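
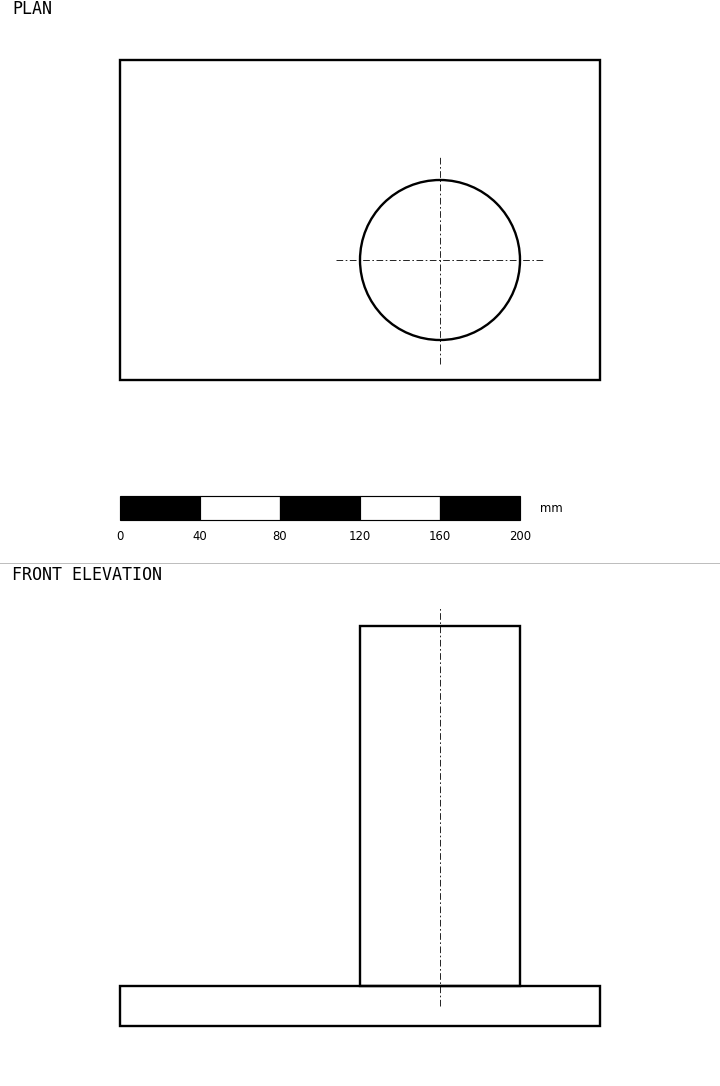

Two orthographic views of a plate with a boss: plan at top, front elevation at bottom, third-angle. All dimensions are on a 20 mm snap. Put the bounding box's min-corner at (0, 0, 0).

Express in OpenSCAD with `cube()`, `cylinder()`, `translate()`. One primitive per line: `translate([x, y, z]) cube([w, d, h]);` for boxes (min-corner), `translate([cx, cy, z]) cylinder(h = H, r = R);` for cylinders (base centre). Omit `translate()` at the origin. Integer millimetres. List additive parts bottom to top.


cube([240, 160, 20]);
translate([160, 60, 20]) cylinder(h = 180, r = 40);


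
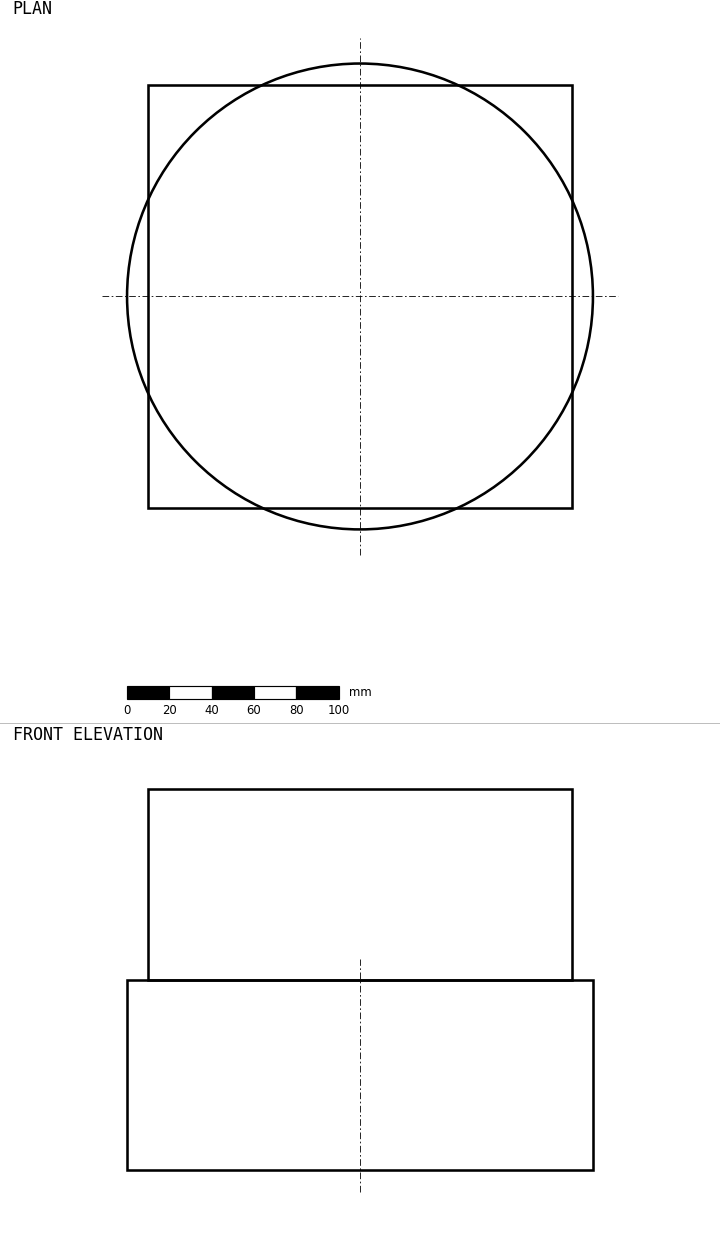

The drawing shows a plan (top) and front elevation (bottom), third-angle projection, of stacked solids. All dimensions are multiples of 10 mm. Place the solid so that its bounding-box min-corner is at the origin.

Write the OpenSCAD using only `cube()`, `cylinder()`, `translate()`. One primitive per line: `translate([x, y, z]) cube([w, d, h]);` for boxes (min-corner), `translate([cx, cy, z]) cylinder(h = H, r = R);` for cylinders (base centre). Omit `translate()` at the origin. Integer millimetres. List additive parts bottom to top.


translate([110, 110, 0]) cylinder(h = 90, r = 110);
translate([10, 10, 90]) cube([200, 200, 90]);


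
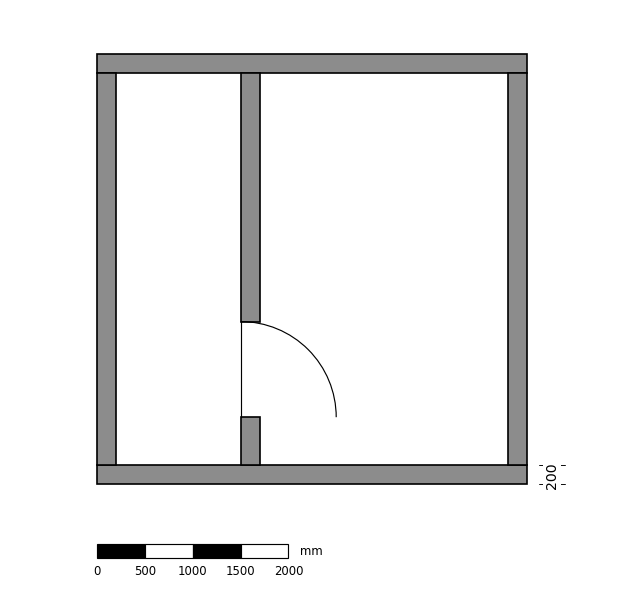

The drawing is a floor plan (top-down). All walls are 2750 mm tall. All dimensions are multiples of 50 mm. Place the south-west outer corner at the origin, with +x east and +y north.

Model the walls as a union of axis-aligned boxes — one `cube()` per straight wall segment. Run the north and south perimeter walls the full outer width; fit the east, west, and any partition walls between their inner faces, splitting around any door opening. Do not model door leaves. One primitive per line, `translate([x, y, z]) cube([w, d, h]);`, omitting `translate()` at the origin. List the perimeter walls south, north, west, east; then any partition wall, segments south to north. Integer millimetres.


cube([4500, 200, 2750]);
translate([0, 4300, 0]) cube([4500, 200, 2750]);
translate([0, 200, 0]) cube([200, 4100, 2750]);
translate([4300, 200, 0]) cube([200, 4100, 2750]);
translate([1500, 200, 0]) cube([200, 500, 2750]);
translate([1500, 1700, 0]) cube([200, 2600, 2750]);


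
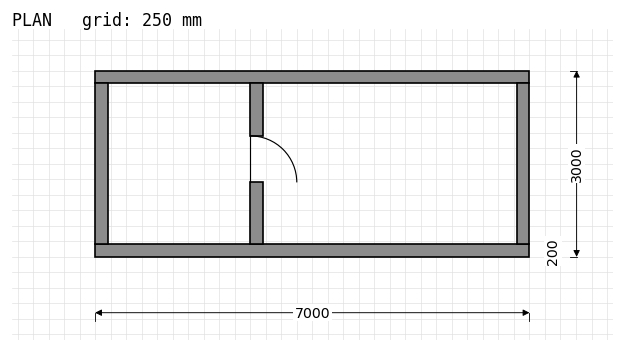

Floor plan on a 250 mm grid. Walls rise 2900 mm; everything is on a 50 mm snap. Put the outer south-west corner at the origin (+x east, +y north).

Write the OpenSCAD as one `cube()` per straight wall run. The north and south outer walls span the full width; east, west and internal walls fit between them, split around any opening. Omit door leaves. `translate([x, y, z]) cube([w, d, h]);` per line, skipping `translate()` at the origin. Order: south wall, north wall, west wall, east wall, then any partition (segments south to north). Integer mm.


cube([7000, 200, 2900]);
translate([0, 2800, 0]) cube([7000, 200, 2900]);
translate([0, 200, 0]) cube([200, 2600, 2900]);
translate([6800, 200, 0]) cube([200, 2600, 2900]);
translate([2500, 200, 0]) cube([200, 1000, 2900]);
translate([2500, 1950, 0]) cube([200, 850, 2900]);


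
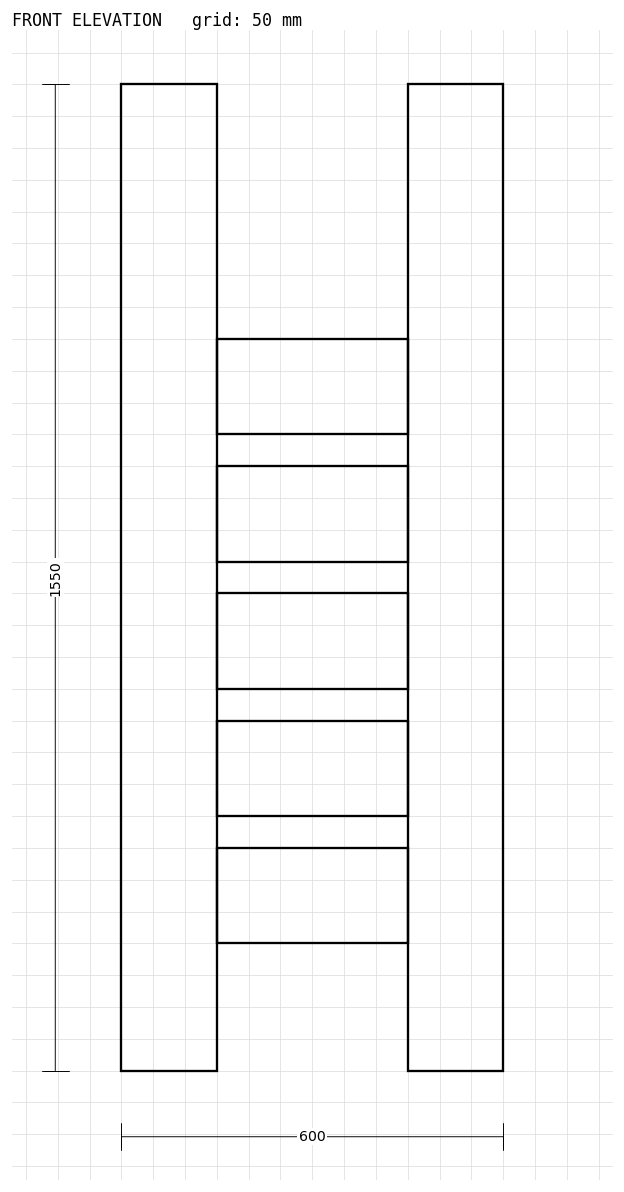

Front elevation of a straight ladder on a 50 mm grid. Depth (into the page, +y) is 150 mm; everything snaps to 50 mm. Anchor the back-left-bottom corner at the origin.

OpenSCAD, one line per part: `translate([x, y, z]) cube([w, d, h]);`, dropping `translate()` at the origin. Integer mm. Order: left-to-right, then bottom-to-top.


cube([150, 150, 1550]);
translate([150, 0, 200]) cube([300, 150, 150]);
translate([150, 0, 400]) cube([300, 150, 150]);
translate([150, 0, 600]) cube([300, 150, 150]);
translate([150, 0, 800]) cube([300, 150, 150]);
translate([150, 0, 1000]) cube([300, 150, 150]);
translate([450, 0, 0]) cube([150, 150, 1550]);


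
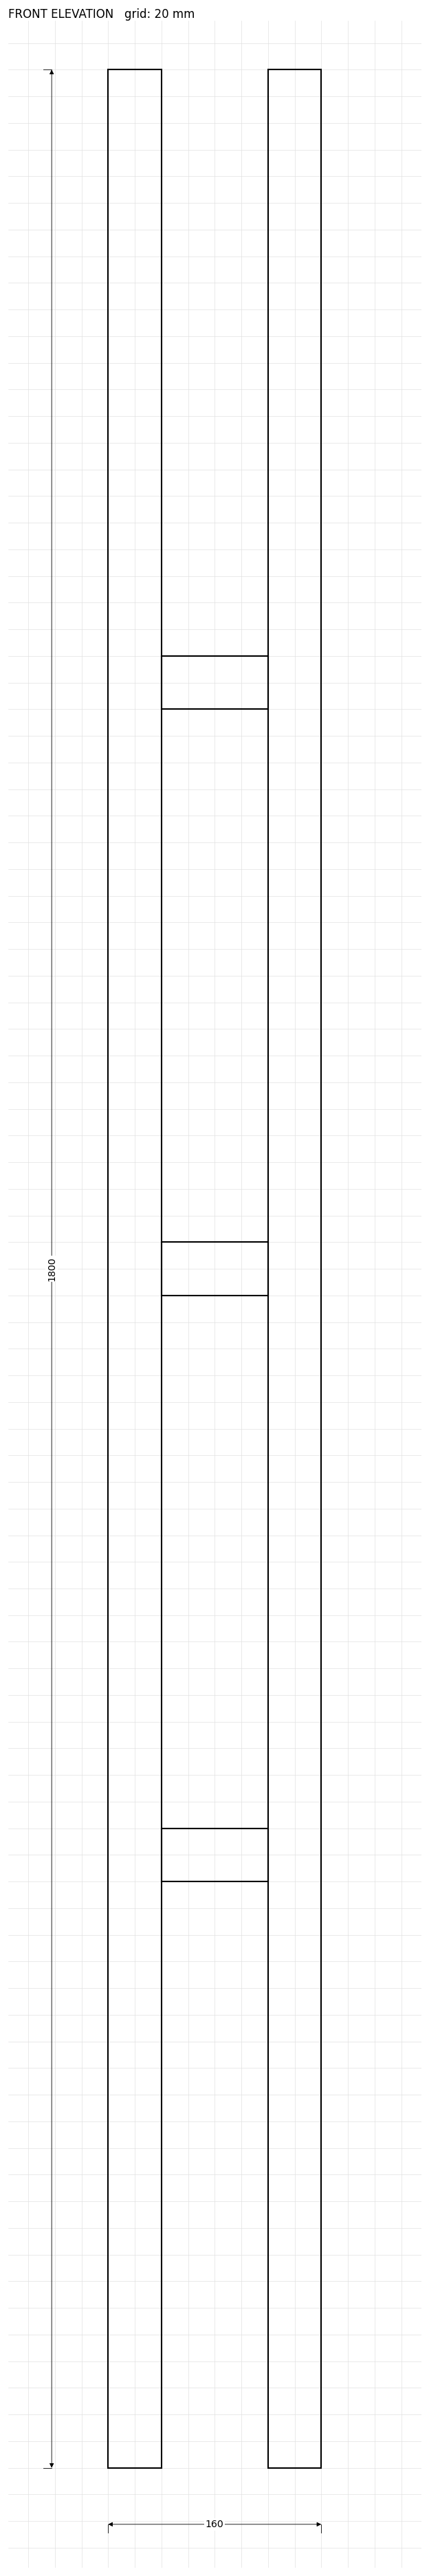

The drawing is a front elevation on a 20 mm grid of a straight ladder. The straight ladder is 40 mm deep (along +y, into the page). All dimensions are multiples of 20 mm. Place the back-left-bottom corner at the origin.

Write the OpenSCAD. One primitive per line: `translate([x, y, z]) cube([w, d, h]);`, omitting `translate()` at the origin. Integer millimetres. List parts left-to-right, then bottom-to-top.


cube([40, 40, 1800]);
translate([40, 0, 440]) cube([80, 40, 40]);
translate([40, 0, 880]) cube([80, 40, 40]);
translate([40, 0, 1320]) cube([80, 40, 40]);
translate([120, 0, 0]) cube([40, 40, 1800]);


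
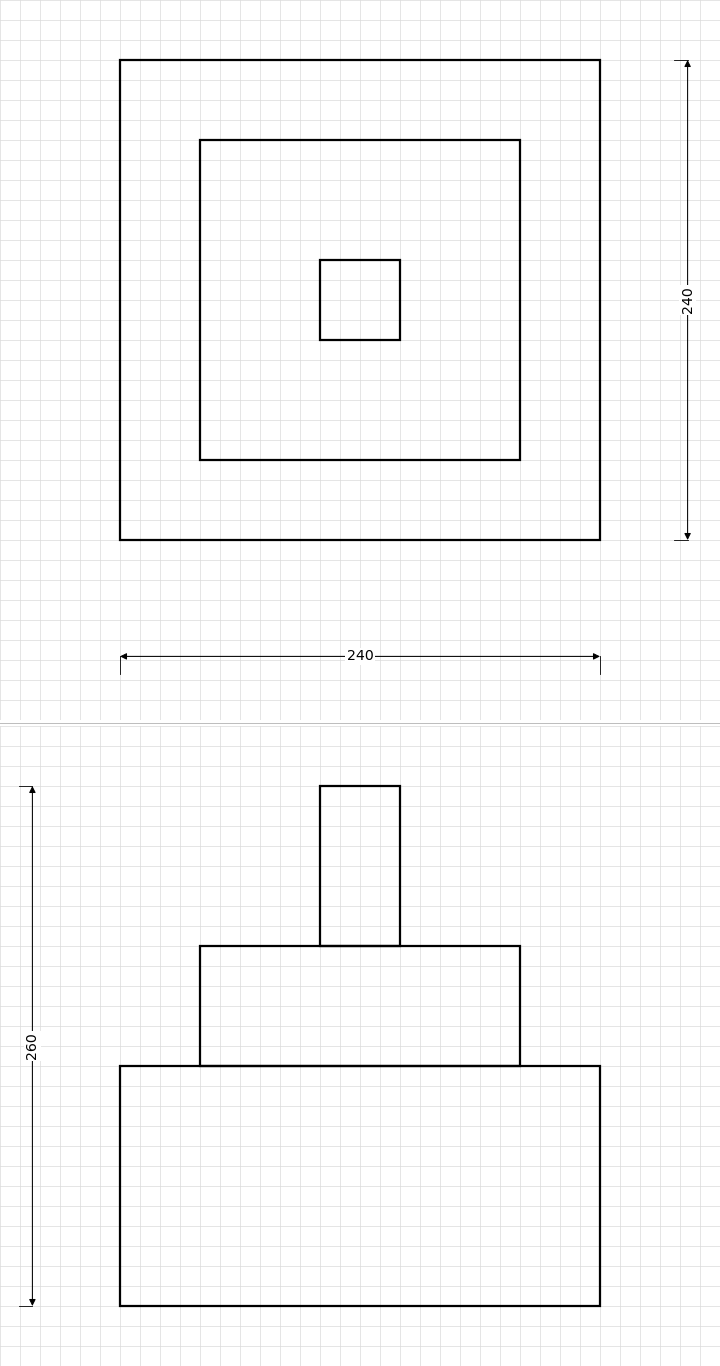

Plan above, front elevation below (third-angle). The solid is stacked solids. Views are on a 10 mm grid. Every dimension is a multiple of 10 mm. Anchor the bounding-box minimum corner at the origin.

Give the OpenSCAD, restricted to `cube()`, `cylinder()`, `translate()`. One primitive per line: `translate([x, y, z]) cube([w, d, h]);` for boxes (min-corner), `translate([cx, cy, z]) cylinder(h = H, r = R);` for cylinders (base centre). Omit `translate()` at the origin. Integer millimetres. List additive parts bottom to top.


cube([240, 240, 120]);
translate([40, 40, 120]) cube([160, 160, 60]);
translate([100, 100, 180]) cube([40, 40, 80]);


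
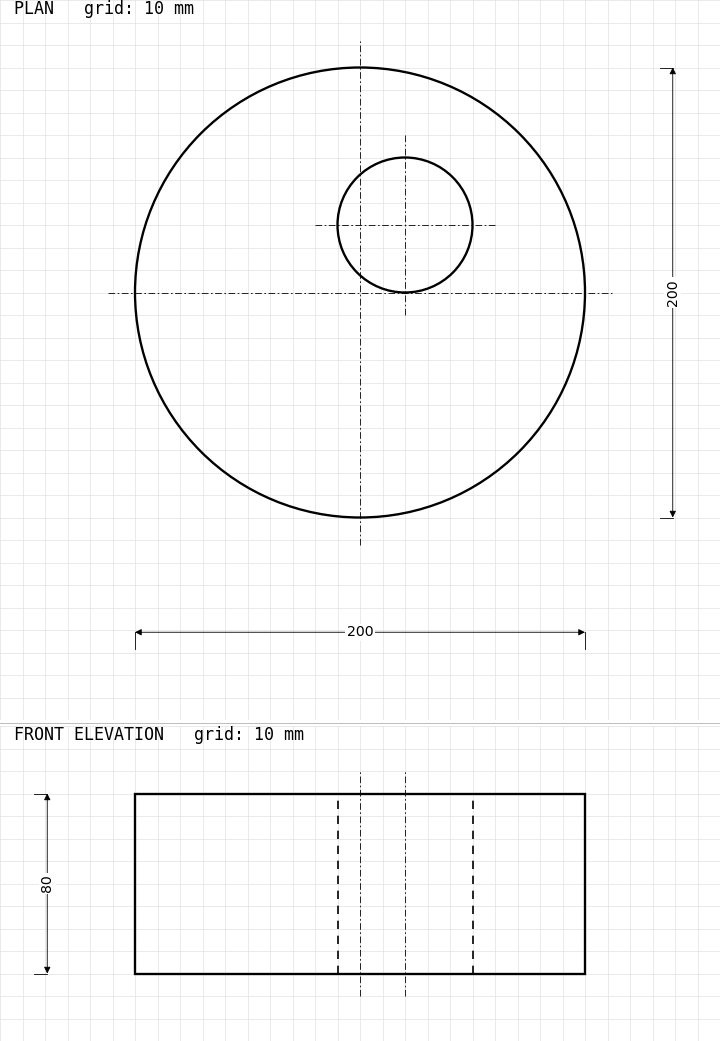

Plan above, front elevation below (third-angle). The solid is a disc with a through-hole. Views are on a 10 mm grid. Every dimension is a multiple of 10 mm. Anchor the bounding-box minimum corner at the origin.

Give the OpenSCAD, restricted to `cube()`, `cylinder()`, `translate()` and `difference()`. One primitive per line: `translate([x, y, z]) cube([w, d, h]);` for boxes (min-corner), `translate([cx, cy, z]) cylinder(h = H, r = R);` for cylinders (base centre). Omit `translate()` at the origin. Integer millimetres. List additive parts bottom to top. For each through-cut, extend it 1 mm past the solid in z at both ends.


difference() {
  translate([100, 100, 0]) cylinder(h = 80, r = 100);
  translate([120, 130, -1]) cylinder(h = 82, r = 30);
}


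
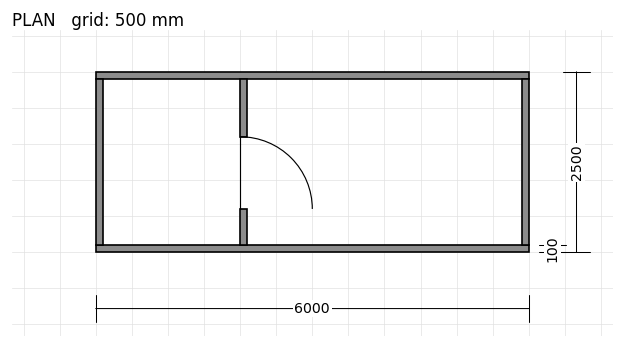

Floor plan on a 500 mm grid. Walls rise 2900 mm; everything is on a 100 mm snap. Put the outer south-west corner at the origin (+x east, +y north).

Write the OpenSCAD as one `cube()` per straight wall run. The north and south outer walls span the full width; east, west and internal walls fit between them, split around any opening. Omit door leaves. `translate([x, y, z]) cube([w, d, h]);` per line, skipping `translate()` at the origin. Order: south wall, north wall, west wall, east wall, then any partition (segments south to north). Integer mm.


cube([6000, 100, 2900]);
translate([0, 2400, 0]) cube([6000, 100, 2900]);
translate([0, 100, 0]) cube([100, 2300, 2900]);
translate([5900, 100, 0]) cube([100, 2300, 2900]);
translate([2000, 100, 0]) cube([100, 500, 2900]);
translate([2000, 1600, 0]) cube([100, 800, 2900]);


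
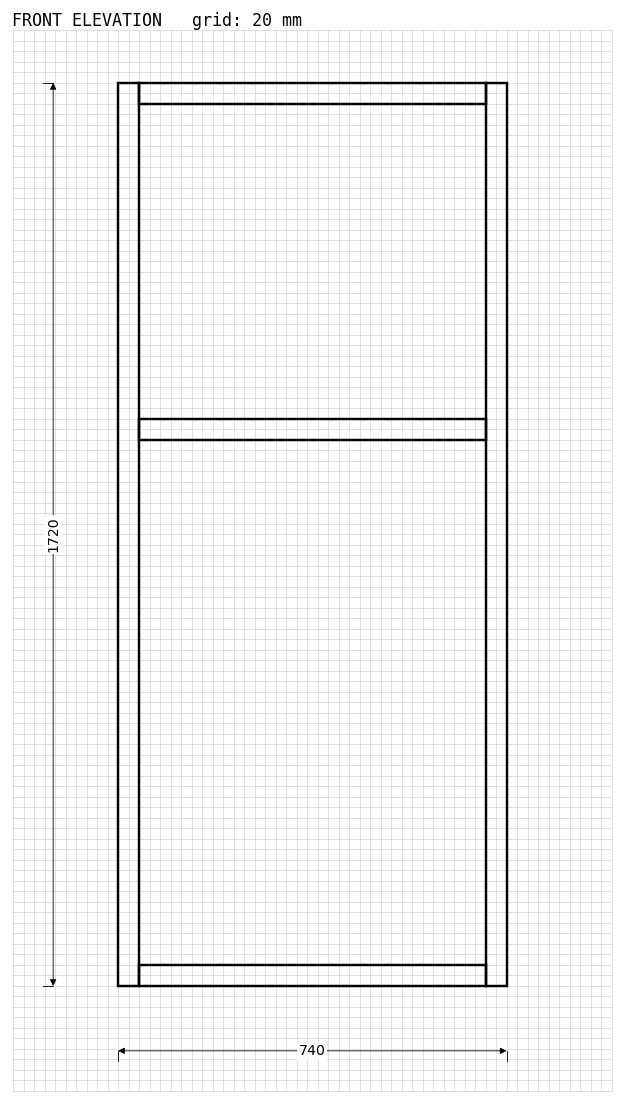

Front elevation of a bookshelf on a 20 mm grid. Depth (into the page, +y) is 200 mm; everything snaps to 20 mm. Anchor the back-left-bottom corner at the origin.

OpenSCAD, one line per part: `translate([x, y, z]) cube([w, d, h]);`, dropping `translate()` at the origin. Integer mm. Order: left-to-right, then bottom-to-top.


cube([40, 200, 1720]);
translate([40, 0, 0]) cube([660, 200, 40]);
translate([40, 0, 1040]) cube([660, 200, 40]);
translate([40, 0, 1680]) cube([660, 200, 40]);
translate([700, 0, 0]) cube([40, 200, 1720]);


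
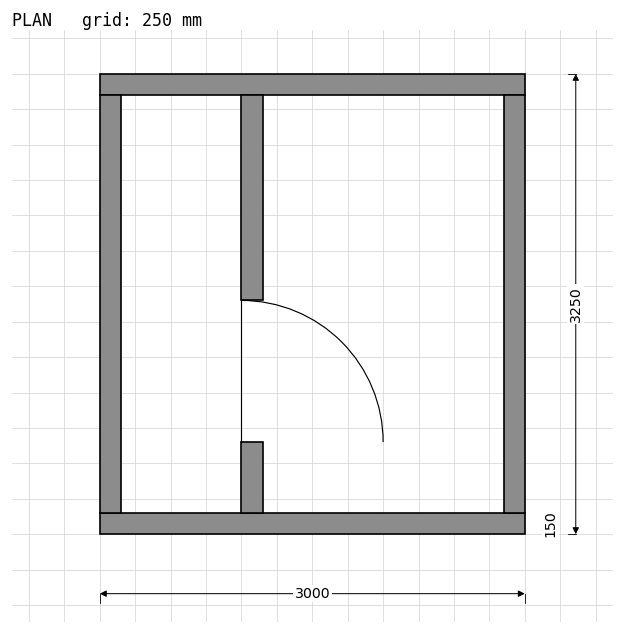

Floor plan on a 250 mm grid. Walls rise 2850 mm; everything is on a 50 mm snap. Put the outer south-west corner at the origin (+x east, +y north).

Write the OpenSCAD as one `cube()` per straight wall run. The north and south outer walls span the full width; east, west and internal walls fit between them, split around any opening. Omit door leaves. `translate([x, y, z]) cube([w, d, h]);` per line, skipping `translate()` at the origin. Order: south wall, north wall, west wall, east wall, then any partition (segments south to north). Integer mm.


cube([3000, 150, 2850]);
translate([0, 3100, 0]) cube([3000, 150, 2850]);
translate([0, 150, 0]) cube([150, 2950, 2850]);
translate([2850, 150, 0]) cube([150, 2950, 2850]);
translate([1000, 150, 0]) cube([150, 500, 2850]);
translate([1000, 1650, 0]) cube([150, 1450, 2850]);


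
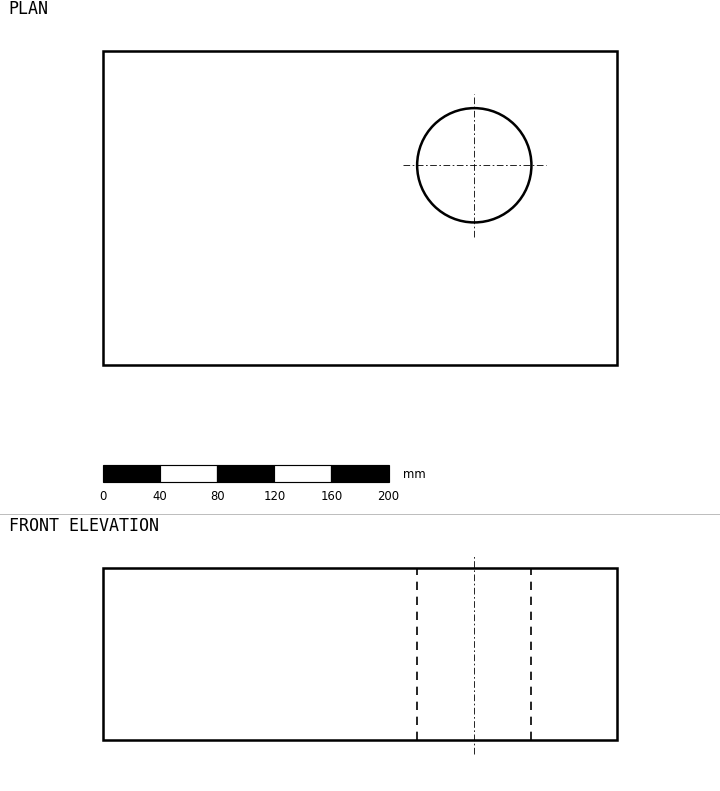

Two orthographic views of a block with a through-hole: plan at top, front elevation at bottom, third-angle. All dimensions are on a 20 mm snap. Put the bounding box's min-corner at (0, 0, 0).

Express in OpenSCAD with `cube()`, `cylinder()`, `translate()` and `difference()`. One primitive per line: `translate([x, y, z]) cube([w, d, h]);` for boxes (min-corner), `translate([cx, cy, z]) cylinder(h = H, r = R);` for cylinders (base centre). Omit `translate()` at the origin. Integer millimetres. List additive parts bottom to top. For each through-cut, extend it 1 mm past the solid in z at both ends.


difference() {
  cube([360, 220, 120]);
  translate([260, 140, -1]) cylinder(h = 122, r = 40);
}


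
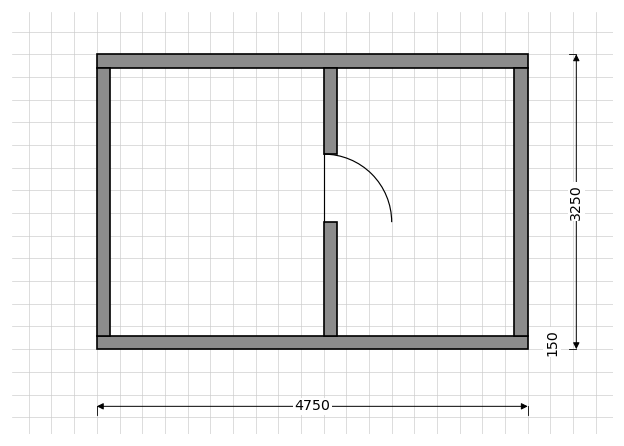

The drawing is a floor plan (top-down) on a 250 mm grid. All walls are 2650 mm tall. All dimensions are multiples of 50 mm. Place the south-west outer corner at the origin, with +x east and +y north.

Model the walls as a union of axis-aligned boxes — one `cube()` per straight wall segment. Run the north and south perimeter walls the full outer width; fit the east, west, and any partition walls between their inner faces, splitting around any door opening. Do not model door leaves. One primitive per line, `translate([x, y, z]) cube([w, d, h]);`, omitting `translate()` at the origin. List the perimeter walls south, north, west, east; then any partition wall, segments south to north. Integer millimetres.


cube([4750, 150, 2650]);
translate([0, 3100, 0]) cube([4750, 150, 2650]);
translate([0, 150, 0]) cube([150, 2950, 2650]);
translate([4600, 150, 0]) cube([150, 2950, 2650]);
translate([2500, 150, 0]) cube([150, 1250, 2650]);
translate([2500, 2150, 0]) cube([150, 950, 2650]);


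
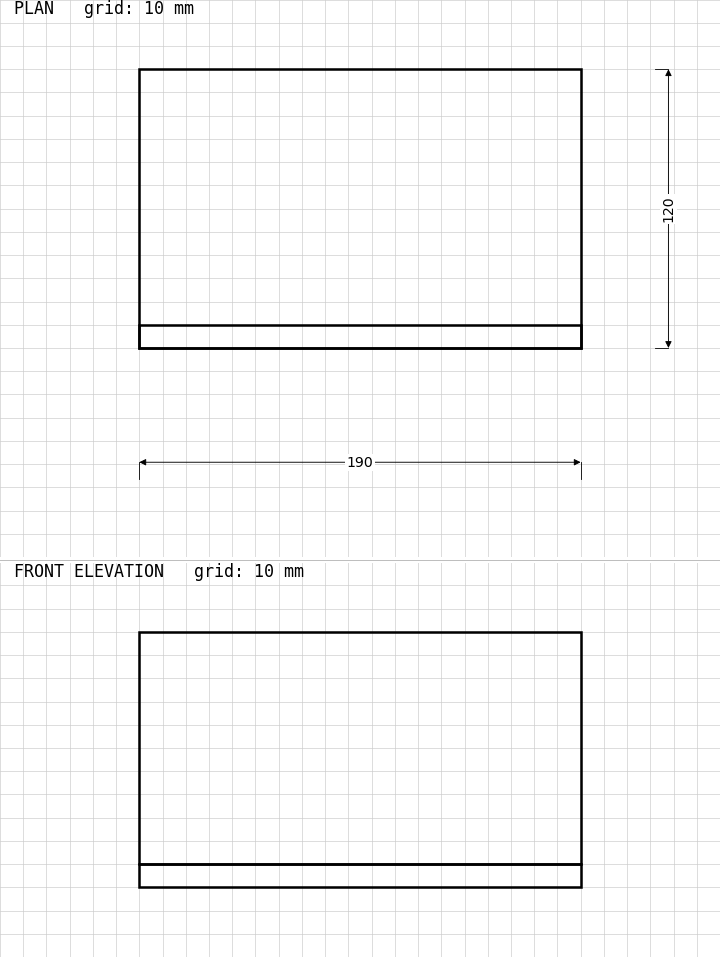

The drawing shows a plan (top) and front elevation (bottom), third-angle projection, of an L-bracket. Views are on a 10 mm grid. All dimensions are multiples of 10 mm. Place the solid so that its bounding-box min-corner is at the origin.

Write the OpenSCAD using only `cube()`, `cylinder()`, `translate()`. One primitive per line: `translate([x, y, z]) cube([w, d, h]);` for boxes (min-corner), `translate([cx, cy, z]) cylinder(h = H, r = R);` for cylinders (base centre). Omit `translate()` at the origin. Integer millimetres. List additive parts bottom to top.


cube([190, 120, 10]);
translate([0, 0, 10]) cube([190, 10, 100]);


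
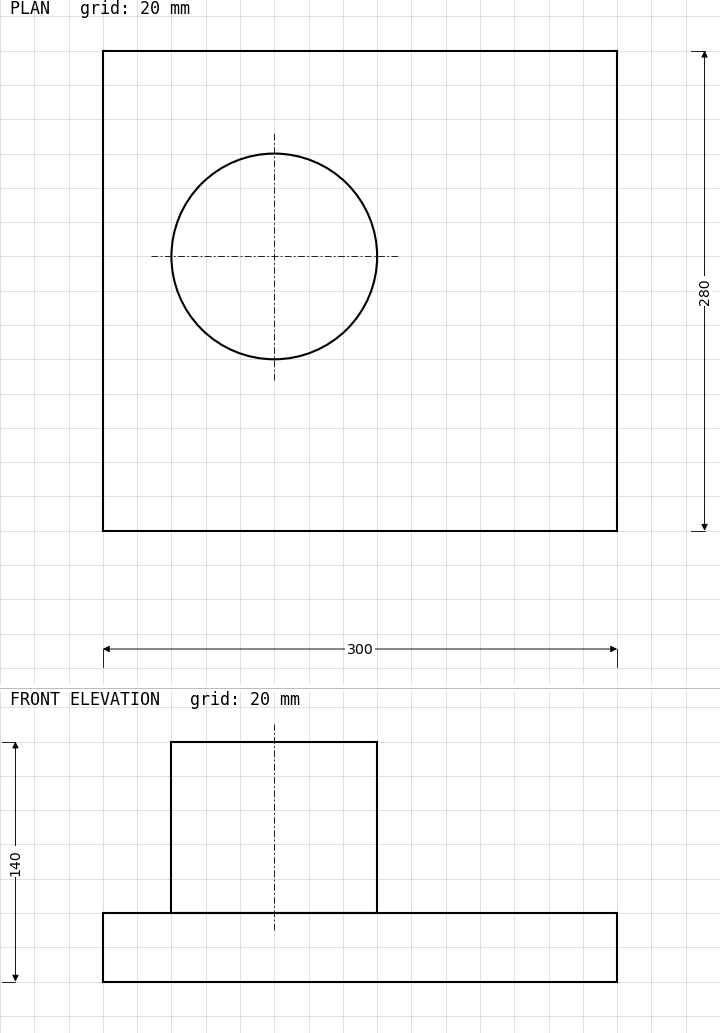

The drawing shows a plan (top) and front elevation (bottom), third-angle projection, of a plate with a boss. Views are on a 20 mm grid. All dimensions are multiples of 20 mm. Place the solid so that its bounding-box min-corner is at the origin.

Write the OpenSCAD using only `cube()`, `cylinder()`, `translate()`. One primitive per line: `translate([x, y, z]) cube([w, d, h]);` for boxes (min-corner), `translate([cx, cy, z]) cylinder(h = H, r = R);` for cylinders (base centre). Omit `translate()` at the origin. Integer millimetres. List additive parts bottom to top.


cube([300, 280, 40]);
translate([100, 160, 40]) cylinder(h = 100, r = 60);


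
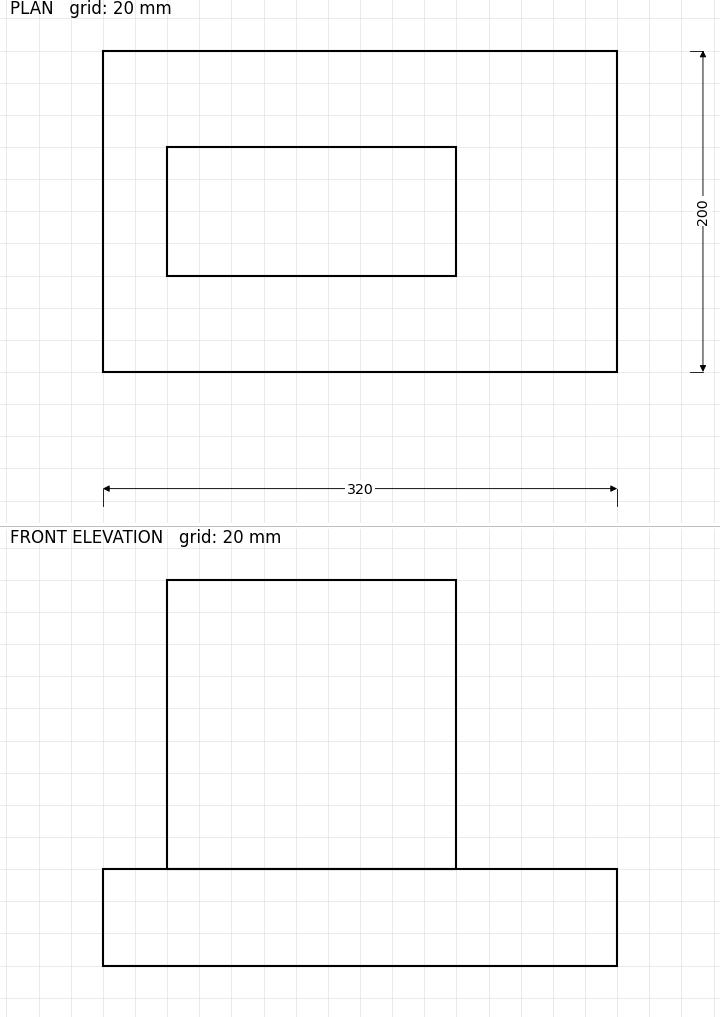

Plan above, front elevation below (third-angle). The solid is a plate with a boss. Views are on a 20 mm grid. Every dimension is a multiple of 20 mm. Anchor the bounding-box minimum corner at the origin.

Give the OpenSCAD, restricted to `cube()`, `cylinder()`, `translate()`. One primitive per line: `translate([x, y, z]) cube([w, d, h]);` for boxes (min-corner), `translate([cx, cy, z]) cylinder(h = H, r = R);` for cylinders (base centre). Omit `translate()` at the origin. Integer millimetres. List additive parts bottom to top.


cube([320, 200, 60]);
translate([40, 60, 60]) cube([180, 80, 180]);


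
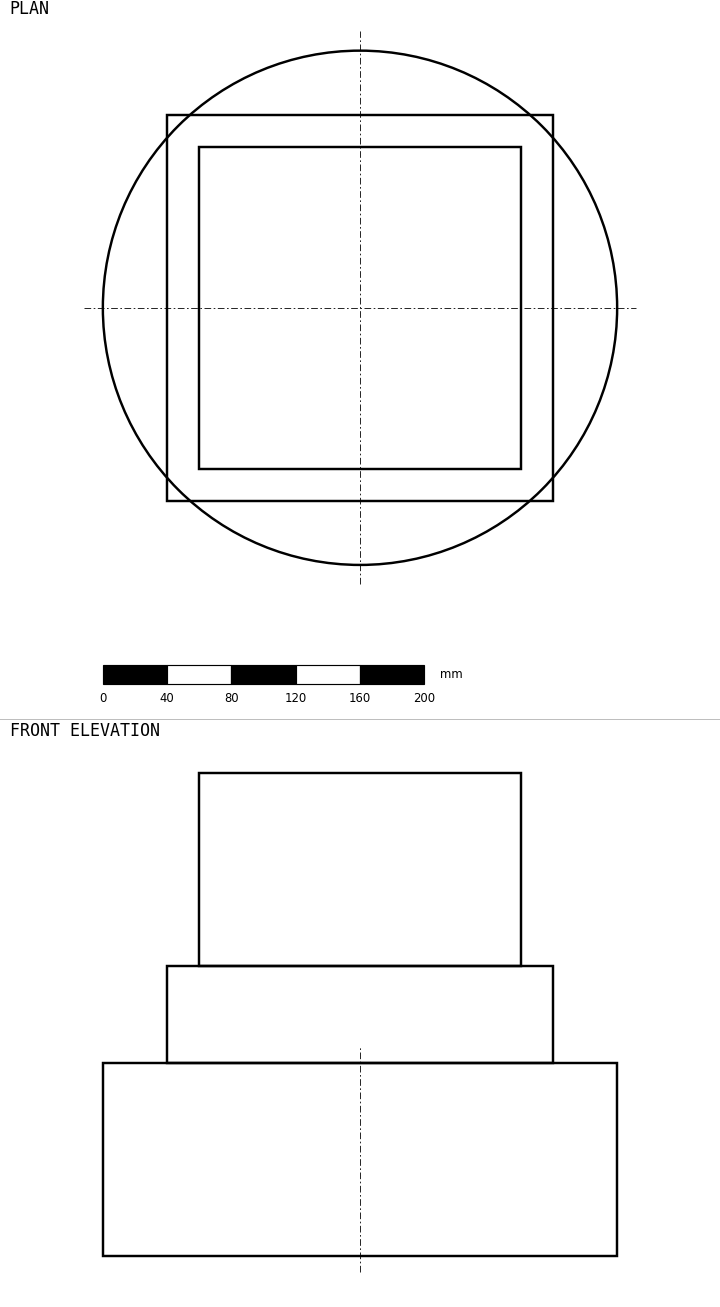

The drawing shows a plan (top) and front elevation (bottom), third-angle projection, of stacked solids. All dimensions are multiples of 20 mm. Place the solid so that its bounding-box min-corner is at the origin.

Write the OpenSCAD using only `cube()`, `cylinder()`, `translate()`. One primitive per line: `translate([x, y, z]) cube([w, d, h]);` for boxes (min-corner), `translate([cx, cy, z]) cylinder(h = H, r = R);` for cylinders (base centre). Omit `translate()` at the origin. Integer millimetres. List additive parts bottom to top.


translate([160, 160, 0]) cylinder(h = 120, r = 160);
translate([40, 40, 120]) cube([240, 240, 60]);
translate([60, 60, 180]) cube([200, 200, 120]);


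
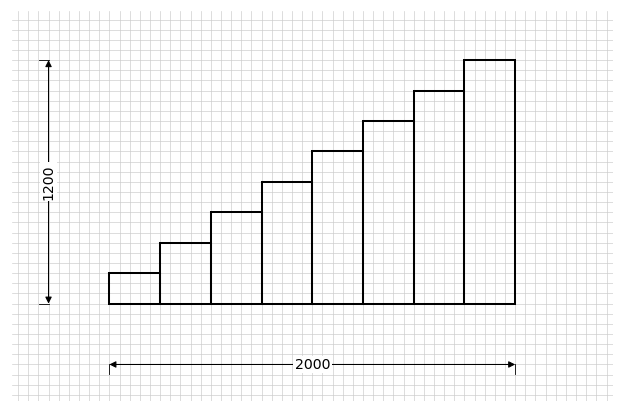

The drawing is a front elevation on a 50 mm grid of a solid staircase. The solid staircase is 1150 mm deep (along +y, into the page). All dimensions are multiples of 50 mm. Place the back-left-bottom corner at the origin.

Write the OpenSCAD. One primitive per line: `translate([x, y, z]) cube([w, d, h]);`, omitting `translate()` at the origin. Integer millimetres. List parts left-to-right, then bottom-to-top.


cube([250, 1150, 150]);
translate([250, 0, 0]) cube([250, 1150, 300]);
translate([500, 0, 0]) cube([250, 1150, 450]);
translate([750, 0, 0]) cube([250, 1150, 600]);
translate([1000, 0, 0]) cube([250, 1150, 750]);
translate([1250, 0, 0]) cube([250, 1150, 900]);
translate([1500, 0, 0]) cube([250, 1150, 1050]);
translate([1750, 0, 0]) cube([250, 1150, 1200]);


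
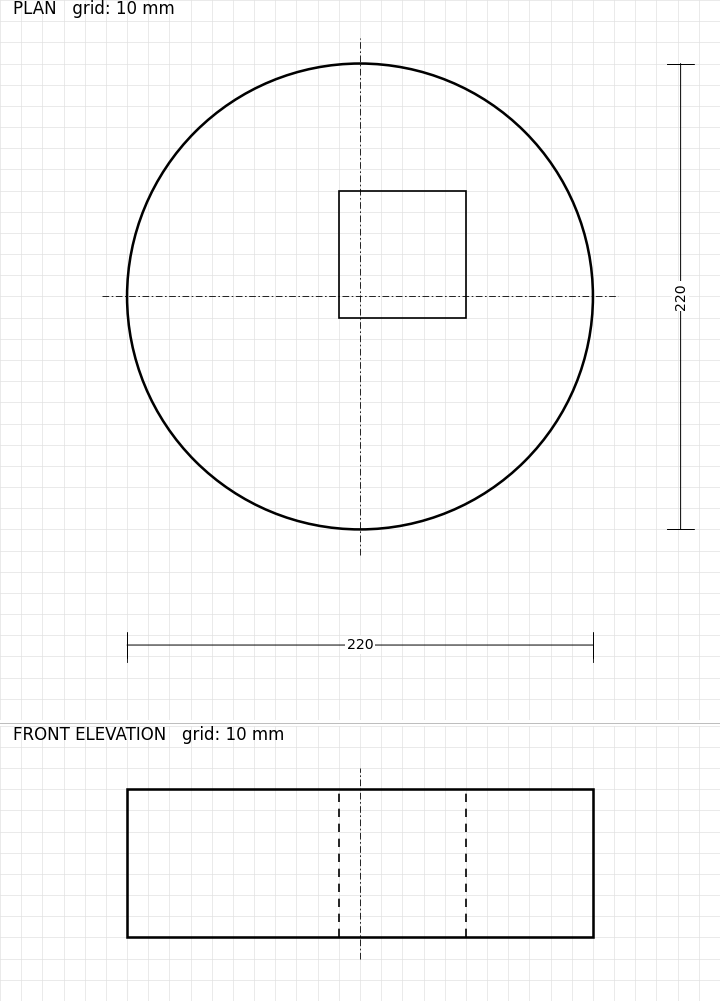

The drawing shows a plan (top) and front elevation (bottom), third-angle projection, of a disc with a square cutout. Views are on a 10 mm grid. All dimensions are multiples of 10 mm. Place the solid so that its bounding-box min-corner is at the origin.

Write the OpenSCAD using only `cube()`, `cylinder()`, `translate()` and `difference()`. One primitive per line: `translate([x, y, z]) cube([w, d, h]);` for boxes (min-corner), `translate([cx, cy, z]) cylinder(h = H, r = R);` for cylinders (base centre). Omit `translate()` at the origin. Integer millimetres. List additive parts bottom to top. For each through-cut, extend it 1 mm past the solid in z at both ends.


difference() {
  translate([110, 110, 0]) cylinder(h = 70, r = 110);
  translate([100, 100, -1]) cube([60, 60, 72]);
}


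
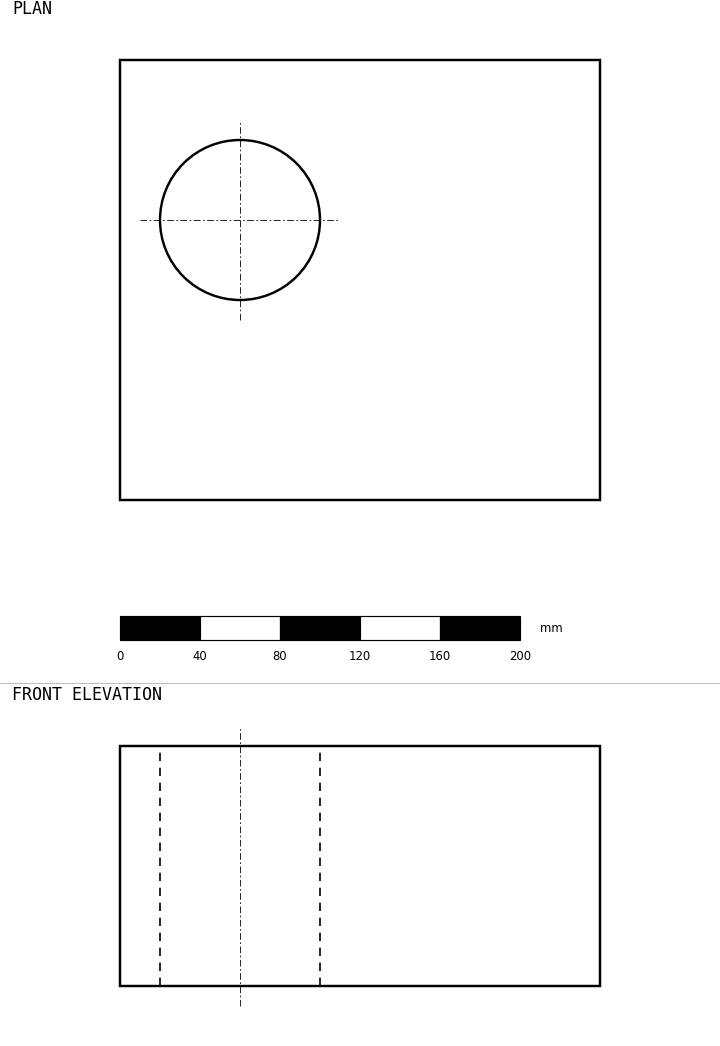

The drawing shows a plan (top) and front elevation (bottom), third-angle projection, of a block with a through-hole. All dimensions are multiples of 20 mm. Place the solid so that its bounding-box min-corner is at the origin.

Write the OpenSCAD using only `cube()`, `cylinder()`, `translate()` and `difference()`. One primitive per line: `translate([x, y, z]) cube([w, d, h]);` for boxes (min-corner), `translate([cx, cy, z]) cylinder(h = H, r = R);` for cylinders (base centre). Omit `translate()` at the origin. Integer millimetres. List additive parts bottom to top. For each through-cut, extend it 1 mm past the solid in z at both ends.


difference() {
  cube([240, 220, 120]);
  translate([60, 140, -1]) cylinder(h = 122, r = 40);
}


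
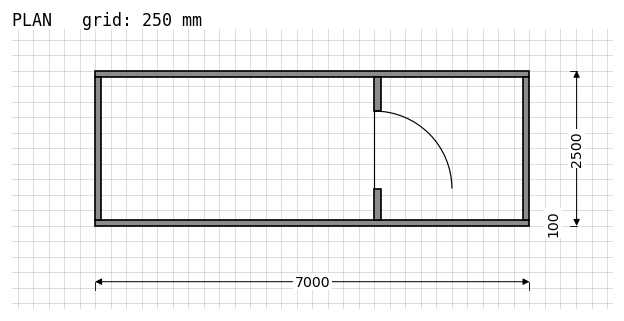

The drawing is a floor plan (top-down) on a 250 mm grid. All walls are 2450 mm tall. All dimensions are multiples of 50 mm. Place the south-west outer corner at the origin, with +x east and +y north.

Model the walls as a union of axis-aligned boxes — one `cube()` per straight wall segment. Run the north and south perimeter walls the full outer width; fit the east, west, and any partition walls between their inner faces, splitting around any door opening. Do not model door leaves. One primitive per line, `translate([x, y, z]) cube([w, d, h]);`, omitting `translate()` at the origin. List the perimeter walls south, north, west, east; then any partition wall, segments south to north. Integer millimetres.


cube([7000, 100, 2450]);
translate([0, 2400, 0]) cube([7000, 100, 2450]);
translate([0, 100, 0]) cube([100, 2300, 2450]);
translate([6900, 100, 0]) cube([100, 2300, 2450]);
translate([4500, 100, 0]) cube([100, 500, 2450]);
translate([4500, 1850, 0]) cube([100, 550, 2450]);


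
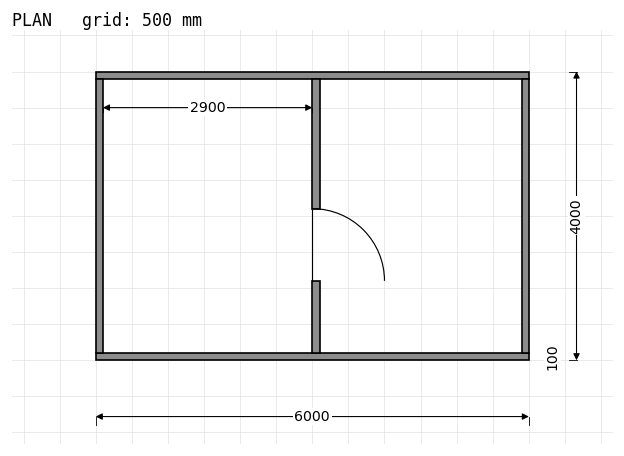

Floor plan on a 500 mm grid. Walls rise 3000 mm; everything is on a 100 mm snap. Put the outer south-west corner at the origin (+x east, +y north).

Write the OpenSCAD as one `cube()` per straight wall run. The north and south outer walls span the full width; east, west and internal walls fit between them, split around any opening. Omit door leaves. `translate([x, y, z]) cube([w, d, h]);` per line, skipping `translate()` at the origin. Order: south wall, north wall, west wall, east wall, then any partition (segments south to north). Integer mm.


cube([6000, 100, 3000]);
translate([0, 3900, 0]) cube([6000, 100, 3000]);
translate([0, 100, 0]) cube([100, 3800, 3000]);
translate([5900, 100, 0]) cube([100, 3800, 3000]);
translate([3000, 100, 0]) cube([100, 1000, 3000]);
translate([3000, 2100, 0]) cube([100, 1800, 3000]);


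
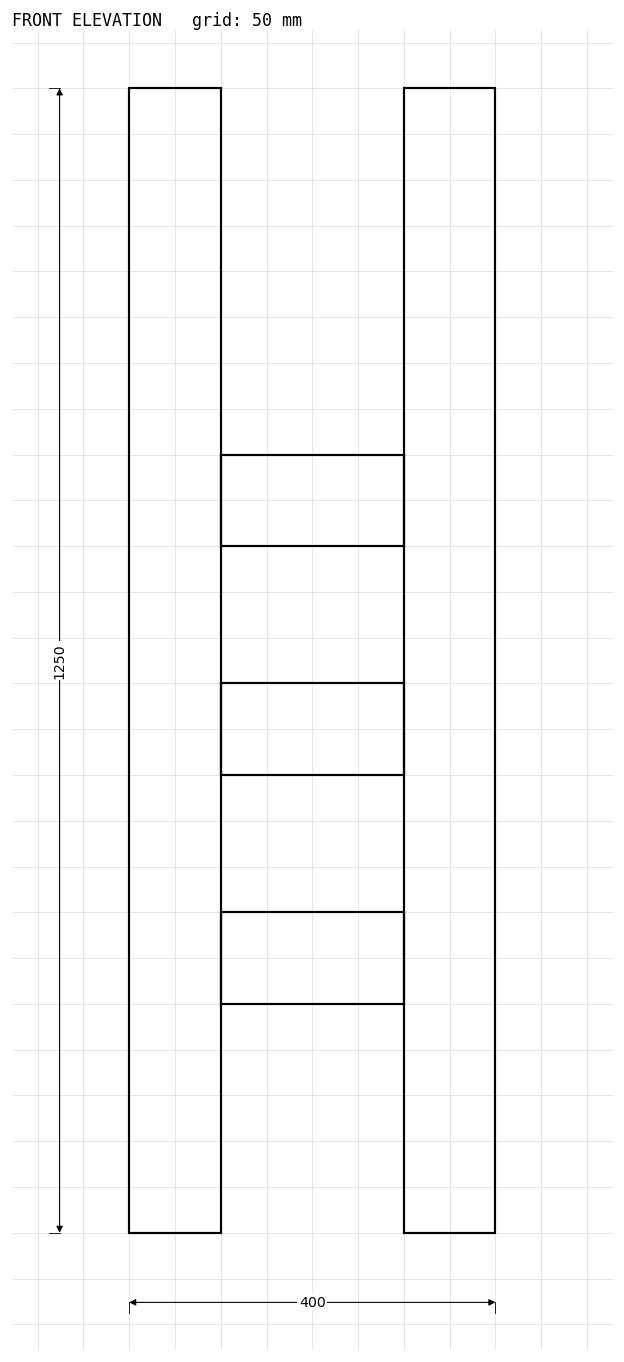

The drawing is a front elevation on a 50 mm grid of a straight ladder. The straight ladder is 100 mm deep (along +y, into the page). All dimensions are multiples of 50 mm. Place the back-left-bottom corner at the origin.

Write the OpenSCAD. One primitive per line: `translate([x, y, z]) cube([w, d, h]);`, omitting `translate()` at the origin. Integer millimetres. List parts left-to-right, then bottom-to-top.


cube([100, 100, 1250]);
translate([100, 0, 250]) cube([200, 100, 100]);
translate([100, 0, 500]) cube([200, 100, 100]);
translate([100, 0, 750]) cube([200, 100, 100]);
translate([300, 0, 0]) cube([100, 100, 1250]);


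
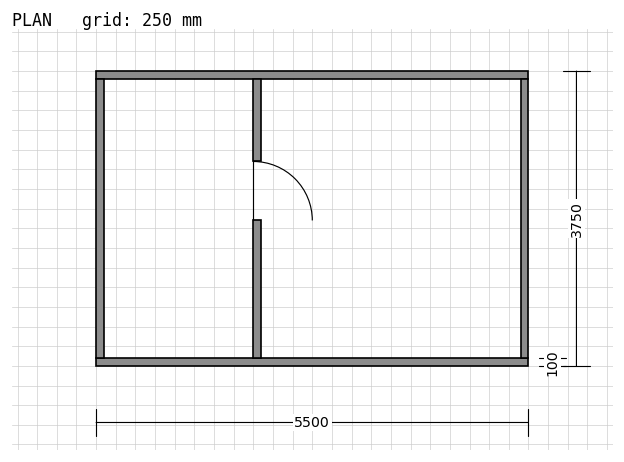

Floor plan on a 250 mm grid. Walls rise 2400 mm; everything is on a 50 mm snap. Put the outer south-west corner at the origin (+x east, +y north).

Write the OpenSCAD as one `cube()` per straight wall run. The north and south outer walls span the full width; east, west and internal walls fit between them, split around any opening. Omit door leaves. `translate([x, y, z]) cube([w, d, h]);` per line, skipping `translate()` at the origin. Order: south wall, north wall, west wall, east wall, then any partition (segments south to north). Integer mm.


cube([5500, 100, 2400]);
translate([0, 3650, 0]) cube([5500, 100, 2400]);
translate([0, 100, 0]) cube([100, 3550, 2400]);
translate([5400, 100, 0]) cube([100, 3550, 2400]);
translate([2000, 100, 0]) cube([100, 1750, 2400]);
translate([2000, 2600, 0]) cube([100, 1050, 2400]);


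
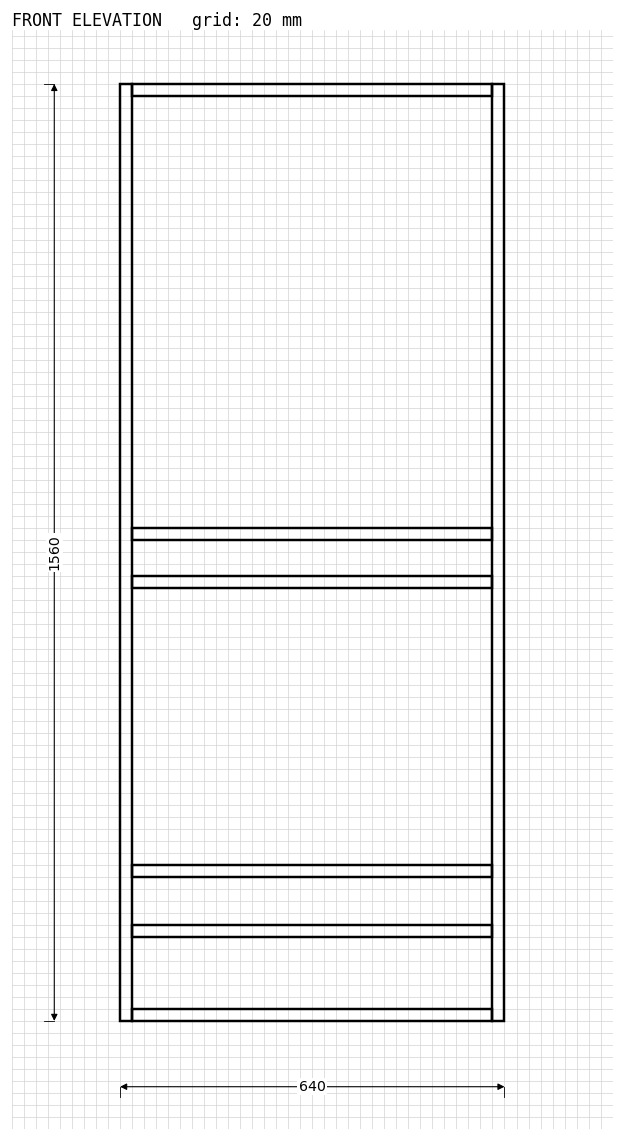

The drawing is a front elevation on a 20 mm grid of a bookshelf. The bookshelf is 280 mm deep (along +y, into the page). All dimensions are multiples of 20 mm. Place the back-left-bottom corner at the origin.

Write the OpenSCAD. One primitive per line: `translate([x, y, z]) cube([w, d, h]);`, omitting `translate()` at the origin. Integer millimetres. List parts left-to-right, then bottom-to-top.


cube([20, 280, 1560]);
translate([20, 0, 0]) cube([600, 280, 20]);
translate([20, 0, 140]) cube([600, 280, 20]);
translate([20, 0, 240]) cube([600, 280, 20]);
translate([20, 0, 720]) cube([600, 280, 20]);
translate([20, 0, 800]) cube([600, 280, 20]);
translate([20, 0, 1540]) cube([600, 280, 20]);
translate([620, 0, 0]) cube([20, 280, 1560]);


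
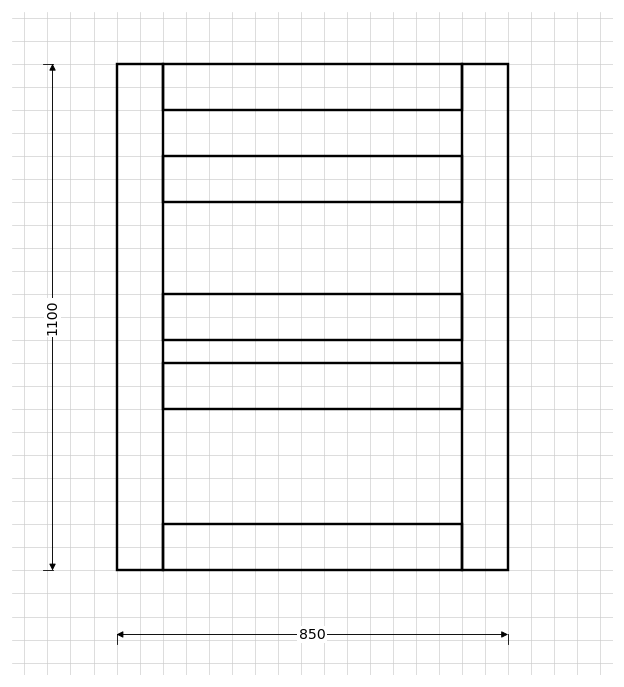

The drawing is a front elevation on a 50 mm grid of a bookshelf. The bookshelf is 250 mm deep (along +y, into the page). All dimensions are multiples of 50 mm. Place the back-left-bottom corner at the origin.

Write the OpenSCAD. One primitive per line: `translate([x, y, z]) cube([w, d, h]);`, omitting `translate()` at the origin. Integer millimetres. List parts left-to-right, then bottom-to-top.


cube([100, 250, 1100]);
translate([100, 0, 0]) cube([650, 250, 100]);
translate([100, 0, 350]) cube([650, 250, 100]);
translate([100, 0, 500]) cube([650, 250, 100]);
translate([100, 0, 800]) cube([650, 250, 100]);
translate([100, 0, 1000]) cube([650, 250, 100]);
translate([750, 0, 0]) cube([100, 250, 1100]);


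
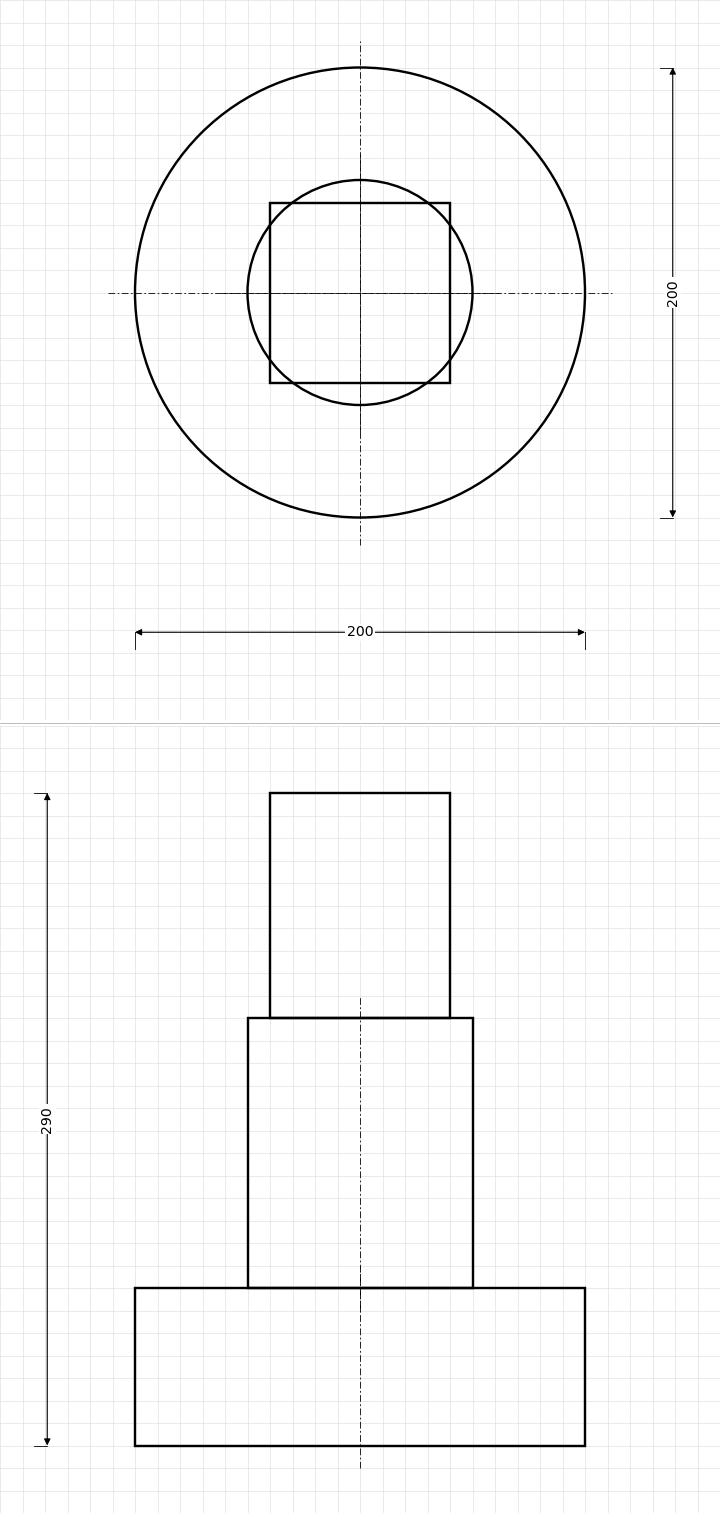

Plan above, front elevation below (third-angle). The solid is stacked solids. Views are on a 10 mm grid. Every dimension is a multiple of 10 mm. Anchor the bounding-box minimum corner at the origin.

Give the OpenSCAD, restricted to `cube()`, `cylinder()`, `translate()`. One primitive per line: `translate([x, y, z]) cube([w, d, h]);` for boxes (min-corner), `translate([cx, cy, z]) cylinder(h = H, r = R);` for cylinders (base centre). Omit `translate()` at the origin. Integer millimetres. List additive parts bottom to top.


translate([100, 100, 0]) cylinder(h = 70, r = 100);
translate([100, 100, 70]) cylinder(h = 120, r = 50);
translate([60, 60, 190]) cube([80, 80, 100]);


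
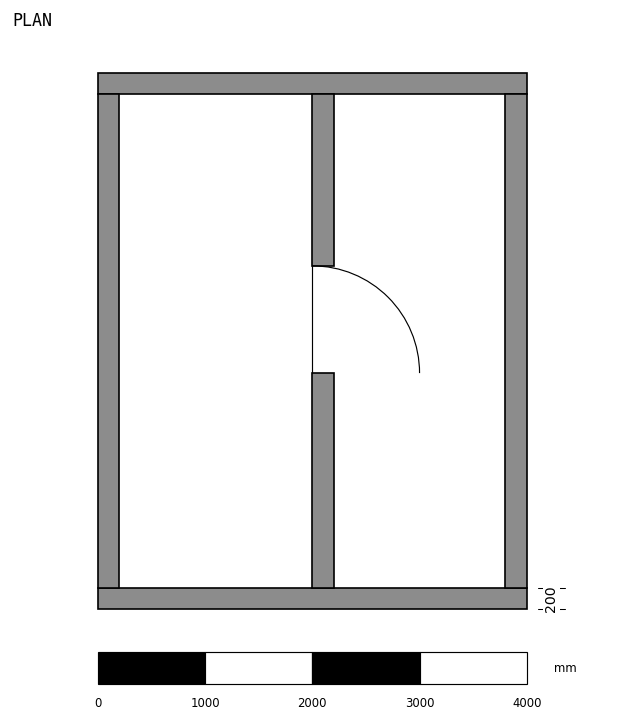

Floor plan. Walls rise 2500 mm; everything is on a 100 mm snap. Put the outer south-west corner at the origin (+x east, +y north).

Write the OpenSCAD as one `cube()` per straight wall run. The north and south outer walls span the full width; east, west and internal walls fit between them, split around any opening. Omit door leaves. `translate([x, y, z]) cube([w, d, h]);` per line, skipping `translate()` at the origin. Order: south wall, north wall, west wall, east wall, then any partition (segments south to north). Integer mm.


cube([4000, 200, 2500]);
translate([0, 4800, 0]) cube([4000, 200, 2500]);
translate([0, 200, 0]) cube([200, 4600, 2500]);
translate([3800, 200, 0]) cube([200, 4600, 2500]);
translate([2000, 200, 0]) cube([200, 2000, 2500]);
translate([2000, 3200, 0]) cube([200, 1600, 2500]);


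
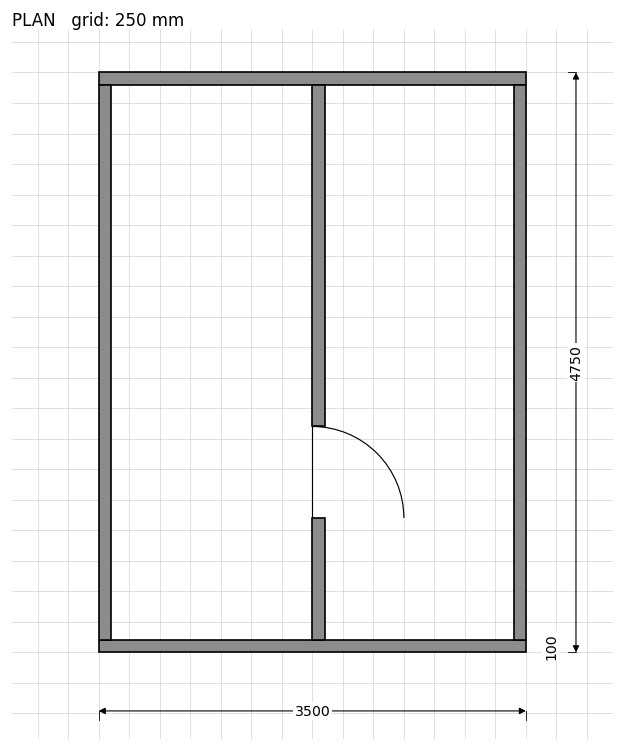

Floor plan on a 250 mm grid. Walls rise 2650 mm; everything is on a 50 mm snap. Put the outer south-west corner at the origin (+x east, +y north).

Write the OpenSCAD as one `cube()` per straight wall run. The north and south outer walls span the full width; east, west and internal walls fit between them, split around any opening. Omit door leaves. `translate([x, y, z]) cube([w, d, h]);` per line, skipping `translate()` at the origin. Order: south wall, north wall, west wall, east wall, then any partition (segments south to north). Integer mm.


cube([3500, 100, 2650]);
translate([0, 4650, 0]) cube([3500, 100, 2650]);
translate([0, 100, 0]) cube([100, 4550, 2650]);
translate([3400, 100, 0]) cube([100, 4550, 2650]);
translate([1750, 100, 0]) cube([100, 1000, 2650]);
translate([1750, 1850, 0]) cube([100, 2800, 2650]);


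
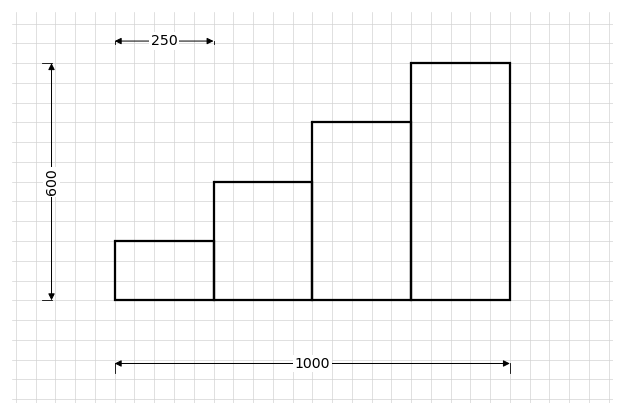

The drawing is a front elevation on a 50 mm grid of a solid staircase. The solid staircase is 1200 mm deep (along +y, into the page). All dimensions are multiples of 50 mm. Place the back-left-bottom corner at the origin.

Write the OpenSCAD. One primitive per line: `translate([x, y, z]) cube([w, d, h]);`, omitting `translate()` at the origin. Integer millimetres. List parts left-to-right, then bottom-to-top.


cube([250, 1200, 150]);
translate([250, 0, 0]) cube([250, 1200, 300]);
translate([500, 0, 0]) cube([250, 1200, 450]);
translate([750, 0, 0]) cube([250, 1200, 600]);


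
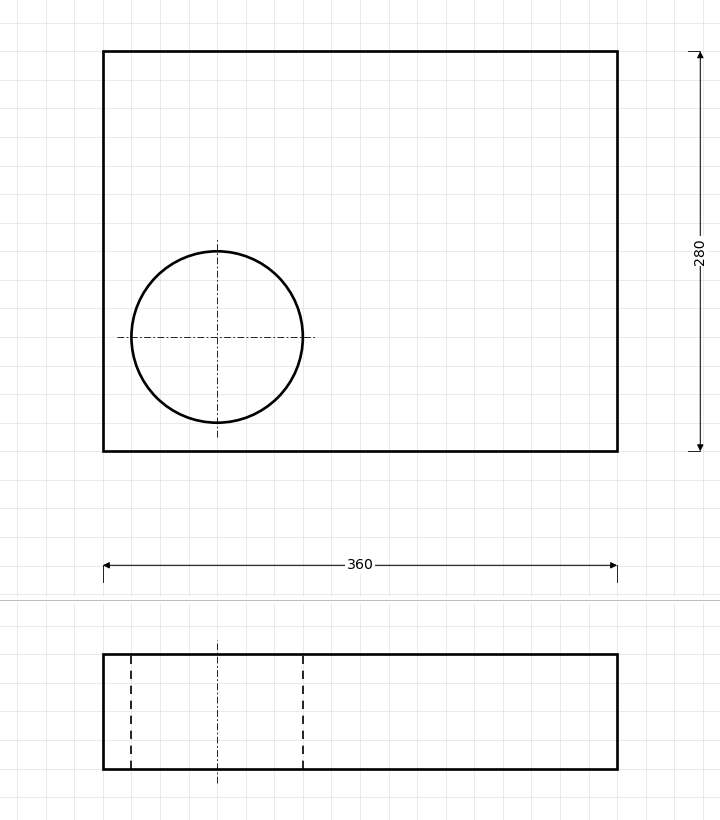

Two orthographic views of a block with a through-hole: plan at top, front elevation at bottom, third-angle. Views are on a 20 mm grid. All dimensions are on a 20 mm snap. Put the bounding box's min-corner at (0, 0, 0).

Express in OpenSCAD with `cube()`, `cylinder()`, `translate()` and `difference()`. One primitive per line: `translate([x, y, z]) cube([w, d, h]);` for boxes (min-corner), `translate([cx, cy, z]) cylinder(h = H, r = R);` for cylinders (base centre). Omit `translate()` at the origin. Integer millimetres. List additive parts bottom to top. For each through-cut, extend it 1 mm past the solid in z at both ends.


difference() {
  cube([360, 280, 80]);
  translate([80, 80, -1]) cylinder(h = 82, r = 60);
}


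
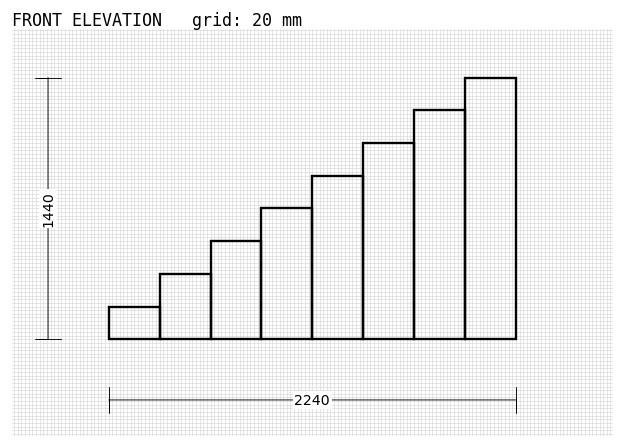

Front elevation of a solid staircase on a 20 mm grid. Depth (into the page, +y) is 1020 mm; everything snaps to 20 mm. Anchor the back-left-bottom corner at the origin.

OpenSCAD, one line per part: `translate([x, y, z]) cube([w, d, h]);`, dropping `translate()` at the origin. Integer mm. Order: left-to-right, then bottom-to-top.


cube([280, 1020, 180]);
translate([280, 0, 0]) cube([280, 1020, 360]);
translate([560, 0, 0]) cube([280, 1020, 540]);
translate([840, 0, 0]) cube([280, 1020, 720]);
translate([1120, 0, 0]) cube([280, 1020, 900]);
translate([1400, 0, 0]) cube([280, 1020, 1080]);
translate([1680, 0, 0]) cube([280, 1020, 1260]);
translate([1960, 0, 0]) cube([280, 1020, 1440]);


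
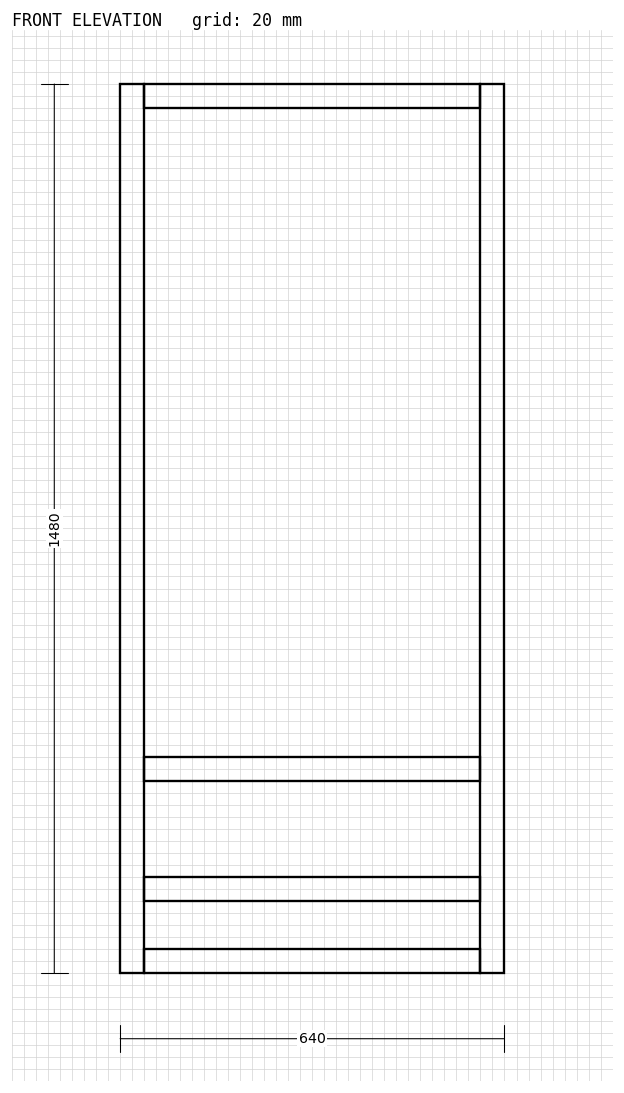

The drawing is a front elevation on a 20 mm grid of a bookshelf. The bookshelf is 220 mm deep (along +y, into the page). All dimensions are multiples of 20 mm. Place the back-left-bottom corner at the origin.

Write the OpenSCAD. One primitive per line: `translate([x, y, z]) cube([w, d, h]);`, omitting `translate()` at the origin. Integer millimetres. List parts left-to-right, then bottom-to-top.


cube([40, 220, 1480]);
translate([40, 0, 0]) cube([560, 220, 40]);
translate([40, 0, 120]) cube([560, 220, 40]);
translate([40, 0, 320]) cube([560, 220, 40]);
translate([40, 0, 1440]) cube([560, 220, 40]);
translate([600, 0, 0]) cube([40, 220, 1480]);


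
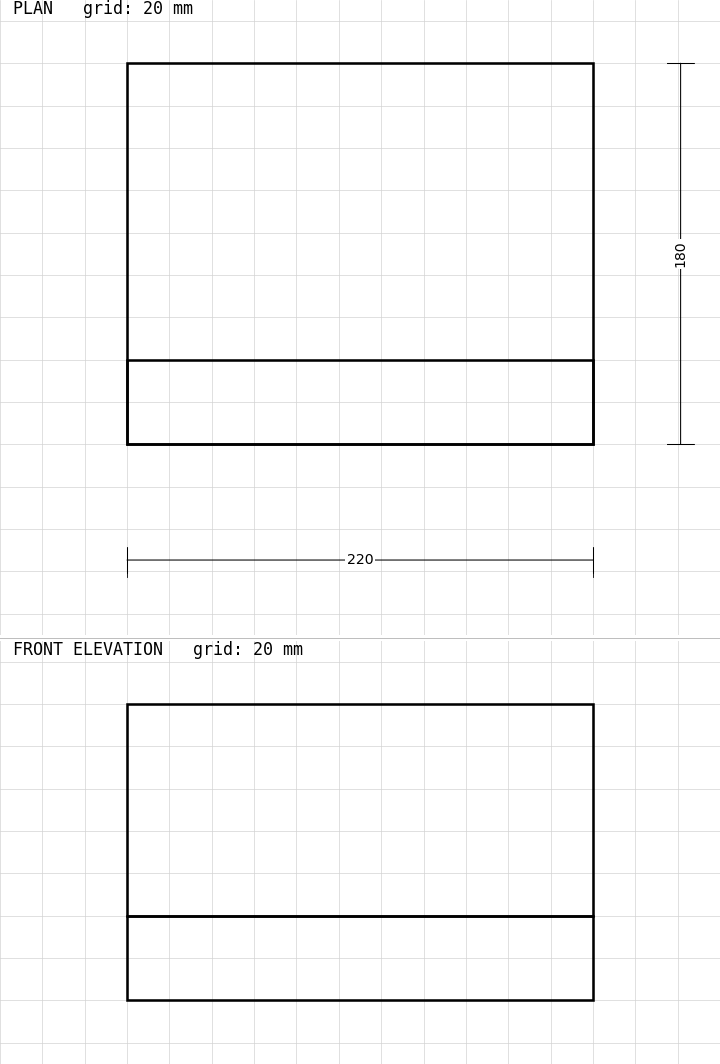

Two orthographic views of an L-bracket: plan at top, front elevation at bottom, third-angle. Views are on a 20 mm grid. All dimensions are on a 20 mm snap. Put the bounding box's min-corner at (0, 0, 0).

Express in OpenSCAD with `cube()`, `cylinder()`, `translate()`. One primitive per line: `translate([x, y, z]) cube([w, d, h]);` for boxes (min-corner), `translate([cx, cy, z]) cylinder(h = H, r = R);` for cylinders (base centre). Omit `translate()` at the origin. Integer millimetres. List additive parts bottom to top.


cube([220, 180, 40]);
translate([0, 0, 40]) cube([220, 40, 100]);


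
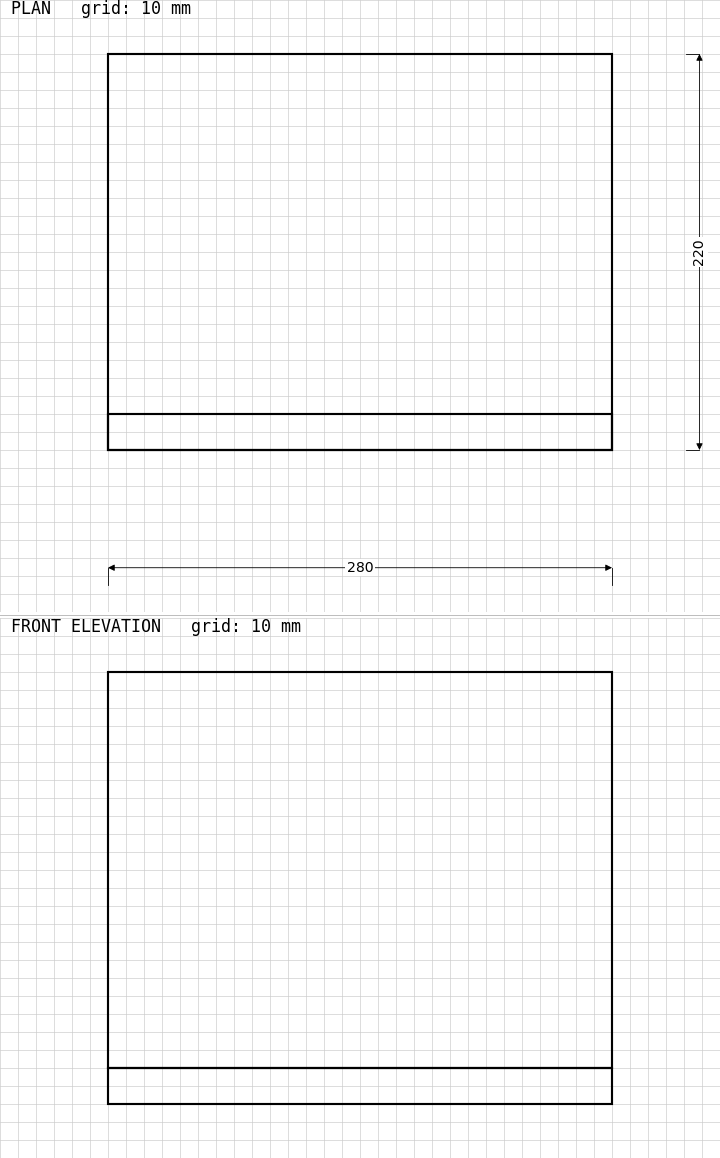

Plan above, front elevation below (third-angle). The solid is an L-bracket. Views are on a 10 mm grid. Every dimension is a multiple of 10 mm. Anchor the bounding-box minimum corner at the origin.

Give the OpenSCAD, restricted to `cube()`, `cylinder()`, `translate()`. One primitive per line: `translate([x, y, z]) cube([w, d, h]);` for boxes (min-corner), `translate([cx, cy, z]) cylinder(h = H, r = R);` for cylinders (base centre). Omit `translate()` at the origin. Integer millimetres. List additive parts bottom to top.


cube([280, 220, 20]);
translate([0, 0, 20]) cube([280, 20, 220]);


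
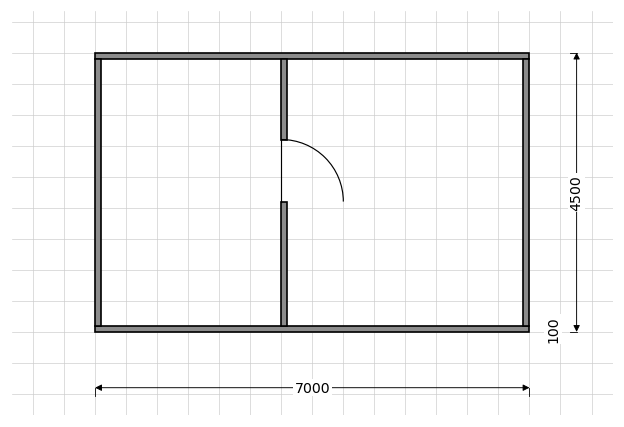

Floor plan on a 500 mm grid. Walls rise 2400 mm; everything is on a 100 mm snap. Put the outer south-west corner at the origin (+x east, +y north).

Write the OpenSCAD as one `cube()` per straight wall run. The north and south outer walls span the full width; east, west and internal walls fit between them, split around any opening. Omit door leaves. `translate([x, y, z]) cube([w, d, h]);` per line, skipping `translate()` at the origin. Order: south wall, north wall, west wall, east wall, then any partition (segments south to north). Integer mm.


cube([7000, 100, 2400]);
translate([0, 4400, 0]) cube([7000, 100, 2400]);
translate([0, 100, 0]) cube([100, 4300, 2400]);
translate([6900, 100, 0]) cube([100, 4300, 2400]);
translate([3000, 100, 0]) cube([100, 2000, 2400]);
translate([3000, 3100, 0]) cube([100, 1300, 2400]);
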